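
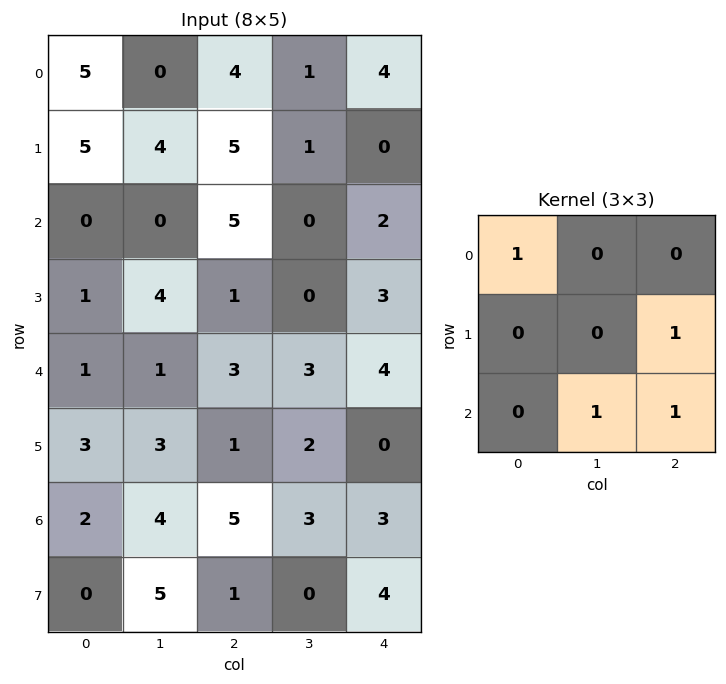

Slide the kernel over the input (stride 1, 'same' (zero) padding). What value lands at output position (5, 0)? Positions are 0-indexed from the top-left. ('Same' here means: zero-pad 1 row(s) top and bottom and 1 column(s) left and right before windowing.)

The receptive field on the zero-padded input at this output position is [0 1 1 / 0 3 3 / 0 2 4]. Elementwise product with the kernel and sum: 0·1 + 3·1 + 2·1 + 4·1.

9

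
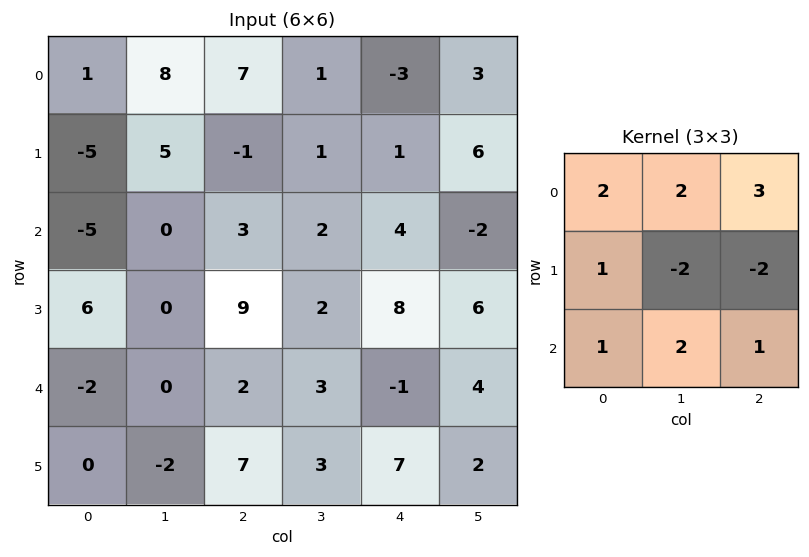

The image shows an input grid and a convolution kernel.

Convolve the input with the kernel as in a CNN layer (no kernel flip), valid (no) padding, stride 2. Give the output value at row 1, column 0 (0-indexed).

-13

The receptive field on the input at this output position is [-5 0 3 / 6 0 9 / -2 0 2]. Elementwise product with the kernel and sum: -5·2 + 0·2 + 3·3 + 6·1 + 0·-2 + 9·-2 + -2·1 + 0·2 + 2·1.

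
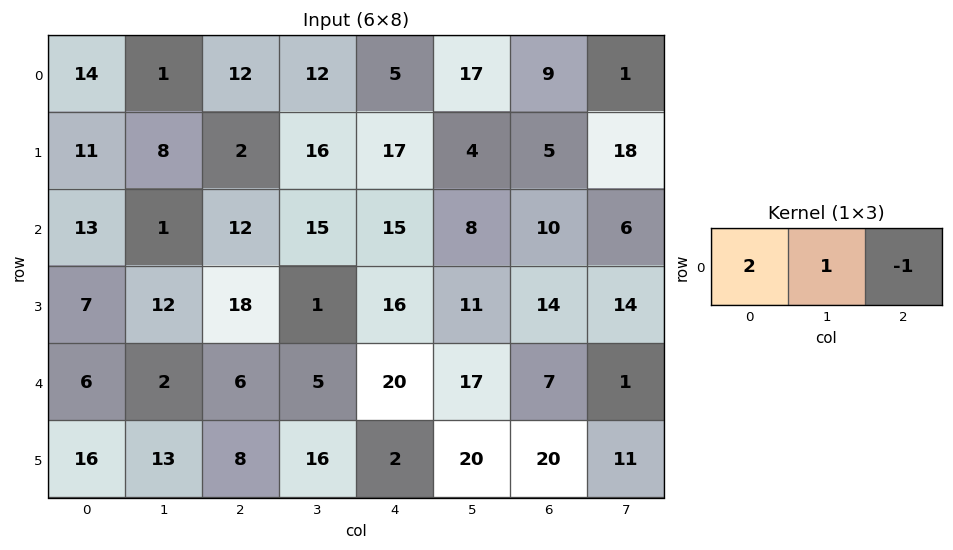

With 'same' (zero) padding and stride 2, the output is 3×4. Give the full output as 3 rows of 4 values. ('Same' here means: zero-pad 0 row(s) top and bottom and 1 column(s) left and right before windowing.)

13 2 12 42
12 -1 37 20
4 5 13 40

Output[0,0]: The receptive field on the zero-padded input at this output position is [0 14 1]. Elementwise product with the kernel and sum: 0·2 + 14·1 + 1·-1.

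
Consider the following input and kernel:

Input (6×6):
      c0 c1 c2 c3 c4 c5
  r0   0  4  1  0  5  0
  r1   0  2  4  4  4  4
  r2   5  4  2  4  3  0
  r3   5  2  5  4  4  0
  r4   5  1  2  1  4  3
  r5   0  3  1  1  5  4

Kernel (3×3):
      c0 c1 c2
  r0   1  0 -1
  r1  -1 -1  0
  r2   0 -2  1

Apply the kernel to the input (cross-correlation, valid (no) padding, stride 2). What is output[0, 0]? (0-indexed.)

-9

The receptive field on the input at this output position is [0 4 1 / 0 2 4 / 5 4 2]. Elementwise product with the kernel and sum: 0·1 + 1·-1 + 0·-1 + 2·-1 + 4·-2 + 2·1.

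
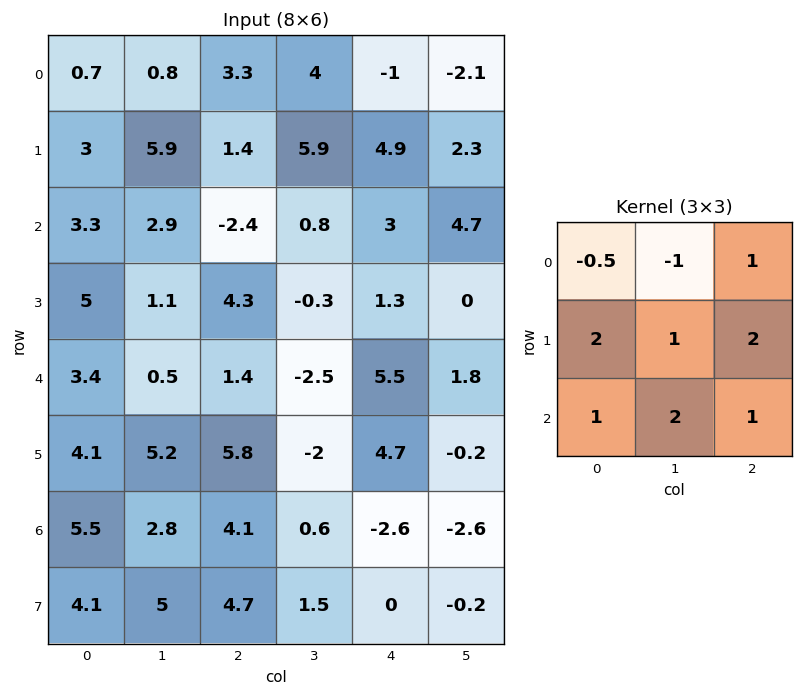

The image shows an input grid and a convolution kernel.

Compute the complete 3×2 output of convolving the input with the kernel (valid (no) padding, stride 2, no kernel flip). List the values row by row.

Output[0,0]: The receptive field on the input at this output position is [0.7 0.8 3.3 / 3 5.9 1.4 / 3.3 2.9 -2.4]. Elementwise product with the kernel and sum: 0.7·-0.5 + 0.8·-1 + 3.3·1 + 3·2 + 5.9·1 + 1.4·2 + 3.3·1 + 2.9·2 + -2.4·1.

23.55 14.05
18.55 16.2
39.4 29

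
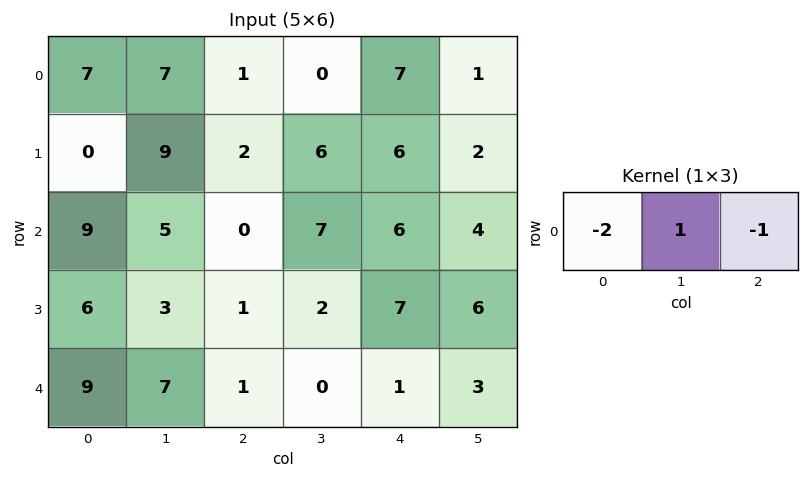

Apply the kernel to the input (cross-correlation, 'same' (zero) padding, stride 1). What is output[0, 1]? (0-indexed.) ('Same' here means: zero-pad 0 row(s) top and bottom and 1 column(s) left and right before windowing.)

-8

The receptive field on the zero-padded input at this output position is [7 7 1]. Elementwise product with the kernel and sum: 7·-2 + 7·1 + 1·-1.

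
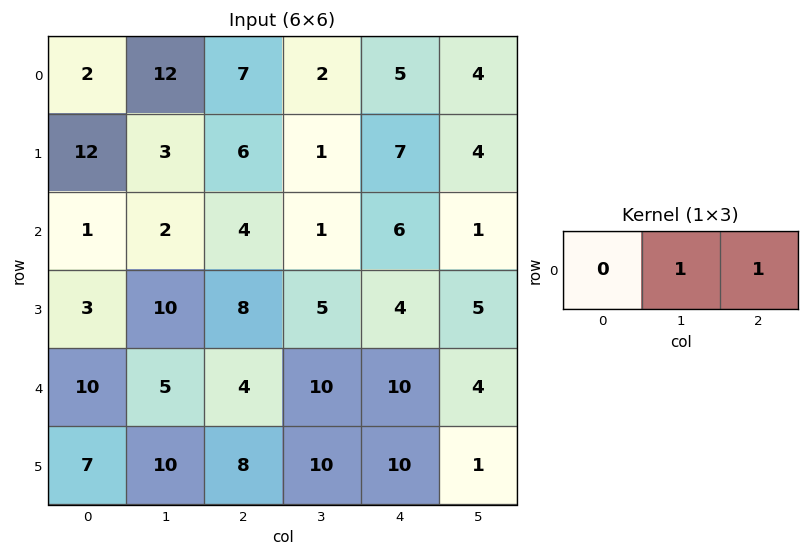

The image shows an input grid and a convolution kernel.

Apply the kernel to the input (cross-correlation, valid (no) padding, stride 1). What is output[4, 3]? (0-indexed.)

14

The receptive field on the input at this output position is [10 10 4]. Elementwise product with the kernel and sum: 10·1 + 4·1.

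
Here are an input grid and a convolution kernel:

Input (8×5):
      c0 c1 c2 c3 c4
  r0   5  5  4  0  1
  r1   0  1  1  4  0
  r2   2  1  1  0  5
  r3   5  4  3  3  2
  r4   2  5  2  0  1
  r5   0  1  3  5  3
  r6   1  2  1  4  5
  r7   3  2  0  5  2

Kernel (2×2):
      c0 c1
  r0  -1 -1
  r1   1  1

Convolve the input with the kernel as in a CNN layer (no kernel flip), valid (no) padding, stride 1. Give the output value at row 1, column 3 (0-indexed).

The receptive field on the input at this output position is [4 0 / 0 5]. Elementwise product with the kernel and sum: 4·-1 + 0·-1 + 0·1 + 5·1.

1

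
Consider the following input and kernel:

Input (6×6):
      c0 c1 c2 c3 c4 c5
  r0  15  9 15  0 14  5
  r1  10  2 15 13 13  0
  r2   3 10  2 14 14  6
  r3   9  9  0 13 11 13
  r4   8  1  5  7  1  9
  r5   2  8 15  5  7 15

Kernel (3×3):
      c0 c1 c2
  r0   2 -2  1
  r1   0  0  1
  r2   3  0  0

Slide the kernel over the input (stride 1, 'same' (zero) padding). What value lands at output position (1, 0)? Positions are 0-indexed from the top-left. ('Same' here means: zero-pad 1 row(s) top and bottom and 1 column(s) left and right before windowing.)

The receptive field on the zero-padded input at this output position is [0 15 9 / 0 10 2 / 0 3 10]. Elementwise product with the kernel and sum: 0·2 + 15·-2 + 9·1 + 2·1 + 0·3.

-19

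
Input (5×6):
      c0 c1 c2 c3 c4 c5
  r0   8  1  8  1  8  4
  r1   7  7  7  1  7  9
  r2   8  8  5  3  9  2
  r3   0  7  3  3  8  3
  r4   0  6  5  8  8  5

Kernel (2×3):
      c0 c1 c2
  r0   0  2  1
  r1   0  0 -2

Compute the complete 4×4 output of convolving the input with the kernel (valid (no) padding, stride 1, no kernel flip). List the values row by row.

-4 15 -4 2
11 9 -9 19
15 7 -1 14
7 -7 -2 9

Output[0,0]: The receptive field on the input at this output position is [8 1 8 / 7 7 7]. Elementwise product with the kernel and sum: 1·2 + 8·1 + 7·-2.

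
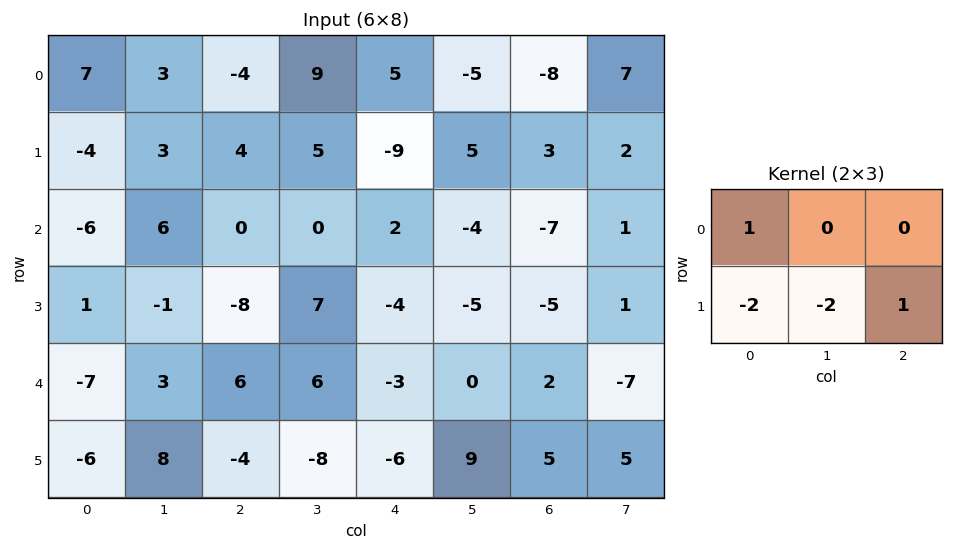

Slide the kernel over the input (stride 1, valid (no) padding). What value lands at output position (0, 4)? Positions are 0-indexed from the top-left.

16

The receptive field on the input at this output position is [5 -5 -8 / -9 5 3]. Elementwise product with the kernel and sum: 5·1 + -9·-2 + 5·-2 + 3·1.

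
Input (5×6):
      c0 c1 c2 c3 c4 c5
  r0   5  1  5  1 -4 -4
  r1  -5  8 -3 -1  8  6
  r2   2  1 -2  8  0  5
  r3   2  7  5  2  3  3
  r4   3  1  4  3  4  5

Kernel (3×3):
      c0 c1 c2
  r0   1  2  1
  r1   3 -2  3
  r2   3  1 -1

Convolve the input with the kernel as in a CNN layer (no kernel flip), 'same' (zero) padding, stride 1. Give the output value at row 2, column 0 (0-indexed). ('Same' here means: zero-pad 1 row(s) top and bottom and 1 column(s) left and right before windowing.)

-8

The receptive field on the zero-padded input at this output position is [0 -5 8 / 0 2 1 / 0 2 7]. Elementwise product with the kernel and sum: 0·1 + -5·2 + 8·1 + 0·3 + 2·-2 + 1·3 + 0·3 + 2·1 + 7·-1.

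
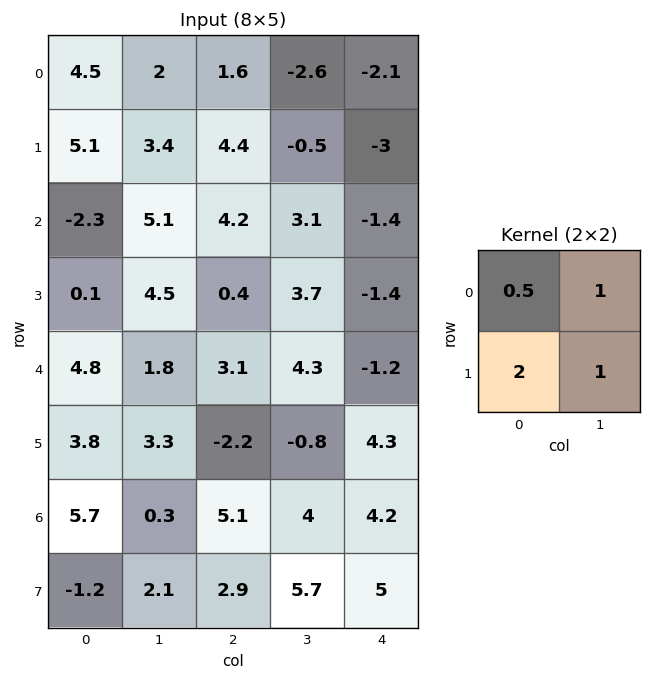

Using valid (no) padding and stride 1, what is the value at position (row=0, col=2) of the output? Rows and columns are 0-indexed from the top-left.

6.5

The receptive field on the input at this output position is [1.6 -2.6 / 4.4 -0.5]. Elementwise product with the kernel and sum: 1.6·0.5 + -2.6·1 + 4.4·2 + -0.5·1.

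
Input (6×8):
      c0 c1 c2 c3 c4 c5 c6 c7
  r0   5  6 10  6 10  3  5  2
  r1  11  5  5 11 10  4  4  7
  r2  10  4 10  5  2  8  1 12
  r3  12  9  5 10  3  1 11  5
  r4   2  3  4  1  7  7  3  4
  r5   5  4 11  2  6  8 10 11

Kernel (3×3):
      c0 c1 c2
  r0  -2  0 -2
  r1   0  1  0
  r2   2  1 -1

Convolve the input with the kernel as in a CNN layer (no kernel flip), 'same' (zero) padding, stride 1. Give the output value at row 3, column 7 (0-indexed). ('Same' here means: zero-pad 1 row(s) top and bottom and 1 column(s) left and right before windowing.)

13

The receptive field on the zero-padded input at this output position is [1 12 0 / 11 5 0 / 3 4 0]. Elementwise product with the kernel and sum: 1·-2 + 0·-2 + 5·1 + 3·2 + 4·1 + 0·-1.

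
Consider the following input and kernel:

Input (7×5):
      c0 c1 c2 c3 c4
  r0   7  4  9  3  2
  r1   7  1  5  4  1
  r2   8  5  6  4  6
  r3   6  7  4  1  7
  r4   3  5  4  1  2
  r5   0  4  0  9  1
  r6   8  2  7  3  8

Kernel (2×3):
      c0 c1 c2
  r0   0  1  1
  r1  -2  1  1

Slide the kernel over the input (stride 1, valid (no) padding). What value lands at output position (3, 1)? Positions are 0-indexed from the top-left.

The receptive field on the input at this output position is [7 4 1 / 5 4 1]. Elementwise product with the kernel and sum: 4·1 + 1·1 + 5·-2 + 4·1 + 1·1.

0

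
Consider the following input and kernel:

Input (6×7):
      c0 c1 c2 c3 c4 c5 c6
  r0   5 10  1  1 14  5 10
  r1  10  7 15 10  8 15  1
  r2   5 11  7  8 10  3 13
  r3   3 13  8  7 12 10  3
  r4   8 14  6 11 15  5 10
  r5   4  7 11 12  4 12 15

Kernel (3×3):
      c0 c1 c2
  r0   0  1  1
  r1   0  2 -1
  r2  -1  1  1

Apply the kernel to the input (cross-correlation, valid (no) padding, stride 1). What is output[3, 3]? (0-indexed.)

The receptive field on the input at this output position is [7 12 10 / 11 15 5 / 12 4 12]. Elementwise product with the kernel and sum: 12·1 + 10·1 + 15·2 + 5·-1 + 12·-1 + 4·1 + 12·1.

51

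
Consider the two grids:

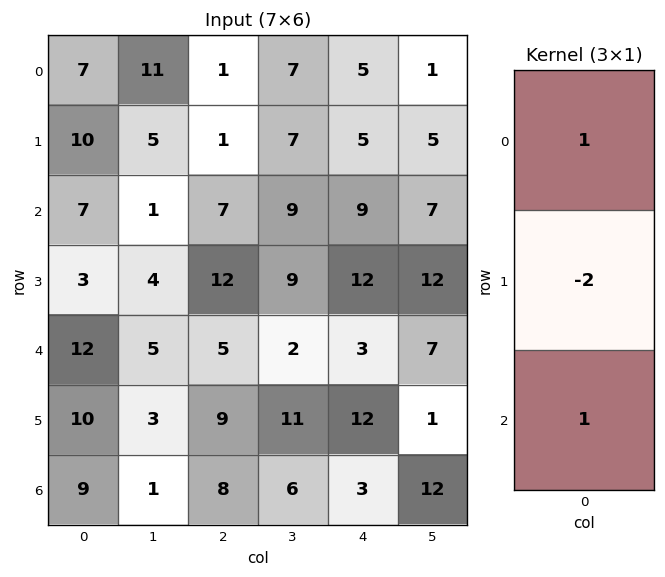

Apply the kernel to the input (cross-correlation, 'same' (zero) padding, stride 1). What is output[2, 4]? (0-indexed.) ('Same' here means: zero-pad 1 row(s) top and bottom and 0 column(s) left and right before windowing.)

-1

The receptive field on the zero-padded input at this output position is [5 / 9 / 12]. Elementwise product with the kernel and sum: 5·1 + 9·-2 + 12·1.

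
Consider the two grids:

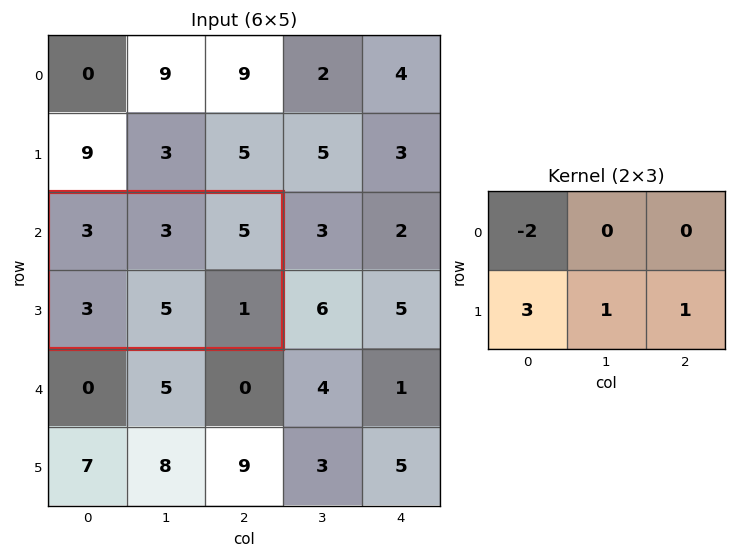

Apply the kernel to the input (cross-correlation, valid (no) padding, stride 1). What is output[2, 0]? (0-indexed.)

9

The receptive field on the input at this output position is [3 3 5 / 3 5 1]. Elementwise product with the kernel and sum: 3·-2 + 3·3 + 5·1 + 1·1.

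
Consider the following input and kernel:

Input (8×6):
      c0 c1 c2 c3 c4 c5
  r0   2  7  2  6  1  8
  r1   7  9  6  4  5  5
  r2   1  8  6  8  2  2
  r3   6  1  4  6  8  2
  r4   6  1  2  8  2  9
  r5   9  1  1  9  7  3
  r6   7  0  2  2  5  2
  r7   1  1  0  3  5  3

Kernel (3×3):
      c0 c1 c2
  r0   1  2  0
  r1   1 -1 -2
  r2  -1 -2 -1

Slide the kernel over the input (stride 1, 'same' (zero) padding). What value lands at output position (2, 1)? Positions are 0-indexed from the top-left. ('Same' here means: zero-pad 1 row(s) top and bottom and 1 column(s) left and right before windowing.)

The receptive field on the zero-padded input at this output position is [7 9 6 / 1 8 6 / 6 1 4]. Elementwise product with the kernel and sum: 7·1 + 9·2 + 1·1 + 8·-1 + 6·-2 + 6·-1 + 1·-2 + 4·-1.

-6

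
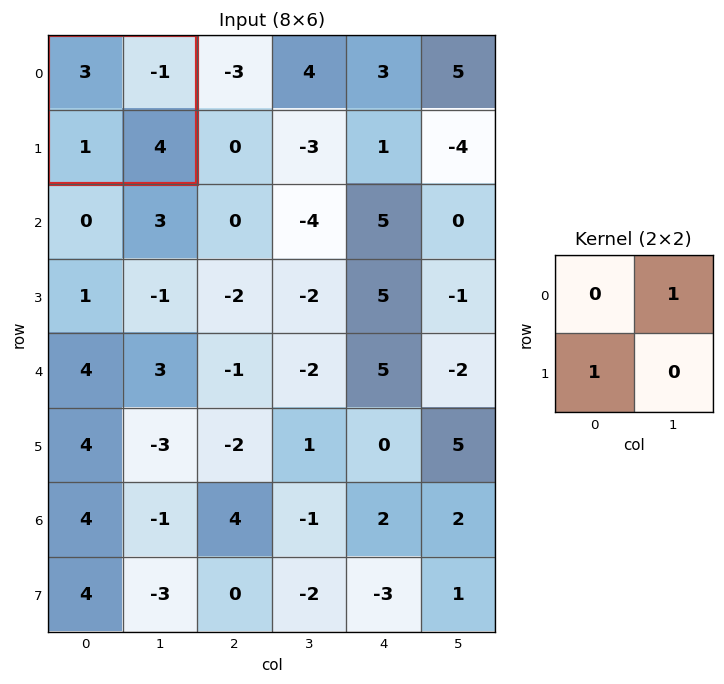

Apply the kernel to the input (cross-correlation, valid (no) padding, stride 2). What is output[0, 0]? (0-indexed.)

The receptive field on the input at this output position is [3 -1 / 1 4]. Elementwise product with the kernel and sum: -1·1 + 1·1.

0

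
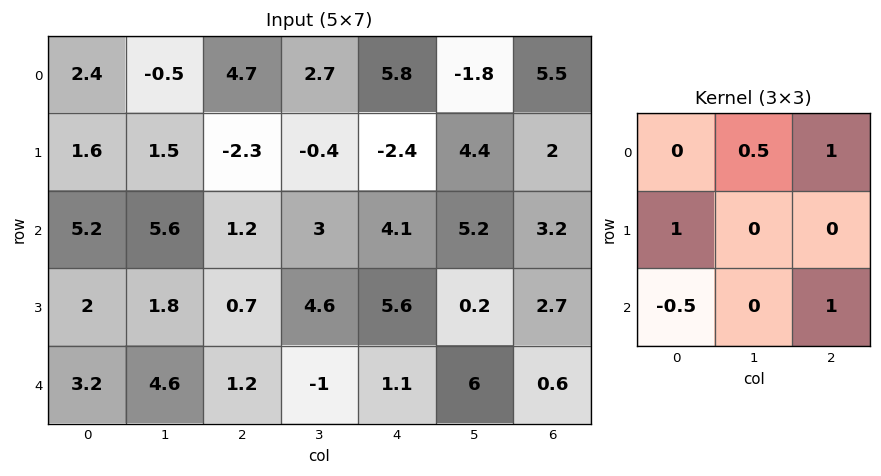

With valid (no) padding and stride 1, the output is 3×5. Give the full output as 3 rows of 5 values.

4.65 6.75 8.35 4.4 3.35
3.35 7.75 3.85 4.1 8.2
5.6 2.1 6.8 18.35 11.45

Output[0,0]: The receptive field on the input at this output position is [2.4 -0.5 4.7 / 1.6 1.5 -2.3 / 5.2 5.6 1.2]. Elementwise product with the kernel and sum: -0.5·0.5 + 4.7·1 + 1.6·1 + 5.2·-0.5 + 1.2·1.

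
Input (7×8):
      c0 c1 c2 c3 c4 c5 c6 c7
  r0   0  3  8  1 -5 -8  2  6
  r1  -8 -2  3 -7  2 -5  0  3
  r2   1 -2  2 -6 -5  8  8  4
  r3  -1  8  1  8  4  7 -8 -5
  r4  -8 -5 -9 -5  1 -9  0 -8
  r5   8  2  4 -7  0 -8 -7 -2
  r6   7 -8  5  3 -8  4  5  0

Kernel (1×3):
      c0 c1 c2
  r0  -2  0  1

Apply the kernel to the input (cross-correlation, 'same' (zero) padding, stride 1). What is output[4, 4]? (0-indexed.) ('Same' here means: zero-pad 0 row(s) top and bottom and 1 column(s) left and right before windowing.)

The receptive field on the zero-padded input at this output position is [-5 1 -9]. Elementwise product with the kernel and sum: -5·-2 + -9·1.

1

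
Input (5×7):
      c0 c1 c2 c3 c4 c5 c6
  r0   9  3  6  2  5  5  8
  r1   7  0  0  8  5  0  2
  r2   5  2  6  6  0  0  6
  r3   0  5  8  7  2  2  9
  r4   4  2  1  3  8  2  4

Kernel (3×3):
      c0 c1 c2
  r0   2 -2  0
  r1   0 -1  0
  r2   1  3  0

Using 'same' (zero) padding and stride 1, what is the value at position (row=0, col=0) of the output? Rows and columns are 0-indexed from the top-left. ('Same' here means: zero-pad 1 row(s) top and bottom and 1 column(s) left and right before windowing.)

The receptive field on the zero-padded input at this output position is [0 0 0 / 0 9 3 / 0 7 0]. Elementwise product with the kernel and sum: 0·2 + 0·-2 + 9·-1 + 0·1 + 7·3.

12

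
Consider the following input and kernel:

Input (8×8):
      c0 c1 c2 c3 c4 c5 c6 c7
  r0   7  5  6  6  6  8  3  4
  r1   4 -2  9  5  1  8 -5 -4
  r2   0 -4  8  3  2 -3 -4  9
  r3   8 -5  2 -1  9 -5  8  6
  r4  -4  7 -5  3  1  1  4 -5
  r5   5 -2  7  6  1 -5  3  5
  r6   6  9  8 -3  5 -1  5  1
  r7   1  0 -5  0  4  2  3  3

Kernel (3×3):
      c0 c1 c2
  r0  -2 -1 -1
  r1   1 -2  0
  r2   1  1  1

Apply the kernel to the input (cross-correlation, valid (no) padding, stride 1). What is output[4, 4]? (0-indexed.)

13

The receptive field on the input at this output position is [1 1 4 / 1 -5 3 / 5 -1 5]. Elementwise product with the kernel and sum: 1·-2 + 1·-1 + 4·-1 + 1·1 + -5·-2 + 5·1 + -1·1 + 5·1.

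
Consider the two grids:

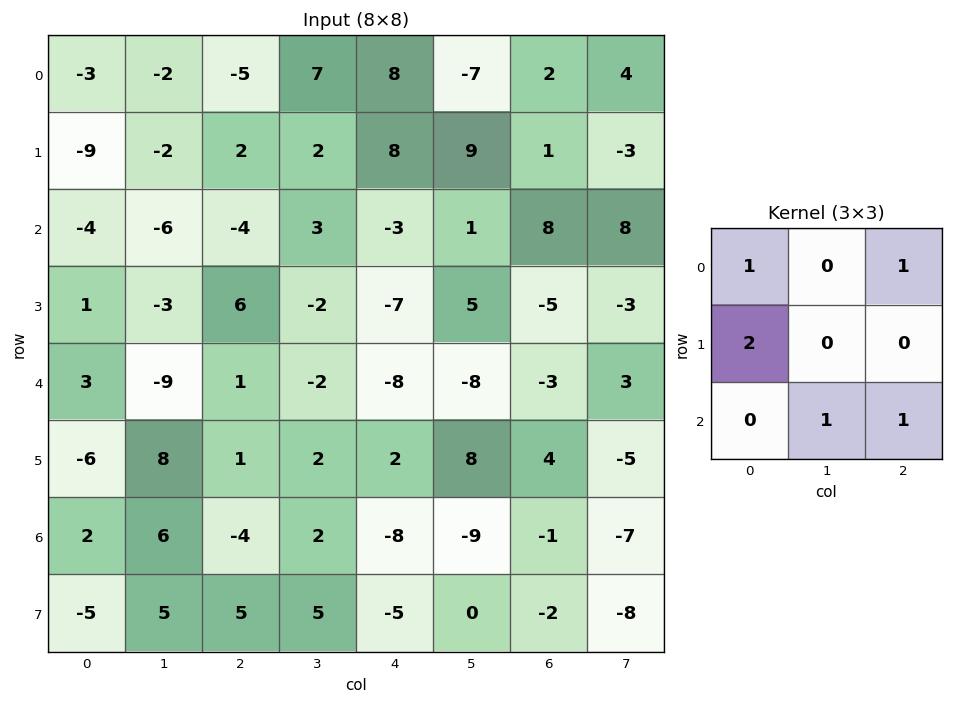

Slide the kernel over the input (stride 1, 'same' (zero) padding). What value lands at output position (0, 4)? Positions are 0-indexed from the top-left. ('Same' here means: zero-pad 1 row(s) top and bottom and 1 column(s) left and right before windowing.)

31

The receptive field on the zero-padded input at this output position is [0 0 0 / 7 8 -7 / 2 8 9]. Elementwise product with the kernel and sum: 0·1 + 0·1 + 7·2 + 8·1 + 9·1.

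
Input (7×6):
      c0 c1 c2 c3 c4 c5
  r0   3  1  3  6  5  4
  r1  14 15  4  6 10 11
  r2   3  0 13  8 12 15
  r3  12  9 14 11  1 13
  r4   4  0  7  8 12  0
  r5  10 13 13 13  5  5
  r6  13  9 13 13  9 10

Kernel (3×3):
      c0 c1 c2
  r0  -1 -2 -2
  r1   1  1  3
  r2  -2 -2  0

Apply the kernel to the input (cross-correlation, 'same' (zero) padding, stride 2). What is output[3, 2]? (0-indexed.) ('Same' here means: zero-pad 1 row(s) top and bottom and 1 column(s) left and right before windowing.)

The receptive field on the zero-padded input at this output position is [13 5 5 / 13 9 10 / 0 0 0]. Elementwise product with the kernel and sum: 13·-1 + 5·-2 + 5·-2 + 13·1 + 9·1 + 10·3 + 0·-2 + 0·-2.

19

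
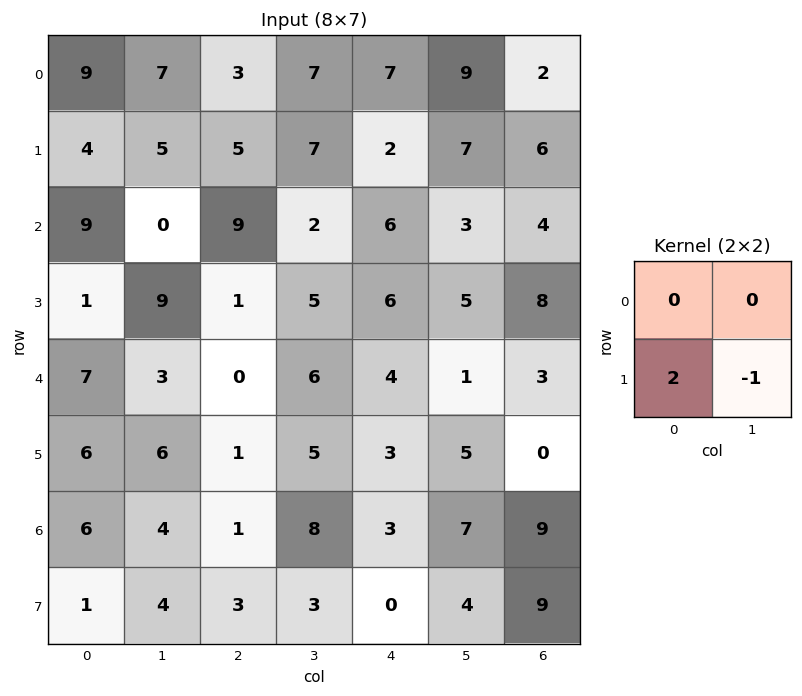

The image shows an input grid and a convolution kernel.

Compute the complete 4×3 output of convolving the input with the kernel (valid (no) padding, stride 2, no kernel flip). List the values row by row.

Output[0,0]: The receptive field on the input at this output position is [9 7 / 4 5]. Elementwise product with the kernel and sum: 4·2 + 5·-1.
Output[0,1]: The receptive field on the input at this output position is [3 7 / 5 7]. Elementwise product with the kernel and sum: 5·2 + 7·-1.

3 3 -3
-7 -3 7
6 -3 1
-2 3 -4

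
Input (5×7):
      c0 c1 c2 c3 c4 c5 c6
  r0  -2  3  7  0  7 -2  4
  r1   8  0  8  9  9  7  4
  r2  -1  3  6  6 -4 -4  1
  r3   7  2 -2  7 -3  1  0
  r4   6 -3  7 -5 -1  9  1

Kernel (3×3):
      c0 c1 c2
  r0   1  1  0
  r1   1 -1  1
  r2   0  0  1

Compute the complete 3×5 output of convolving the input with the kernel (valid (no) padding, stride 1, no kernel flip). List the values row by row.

23 17 11 10 12
8 18 10 25 17
12 15 -1 22 -11

Output[0,0]: The receptive field on the input at this output position is [-2 3 7 / 8 0 8 / -1 3 6]. Elementwise product with the kernel and sum: -2·1 + 3·1 + 8·1 + 0·-1 + 8·1 + 6·1.
Output[0,1]: The receptive field on the input at this output position is [3 7 0 / 0 8 9 / 3 6 6]. Elementwise product with the kernel and sum: 3·1 + 7·1 + 0·1 + 8·-1 + 9·1 + 6·1.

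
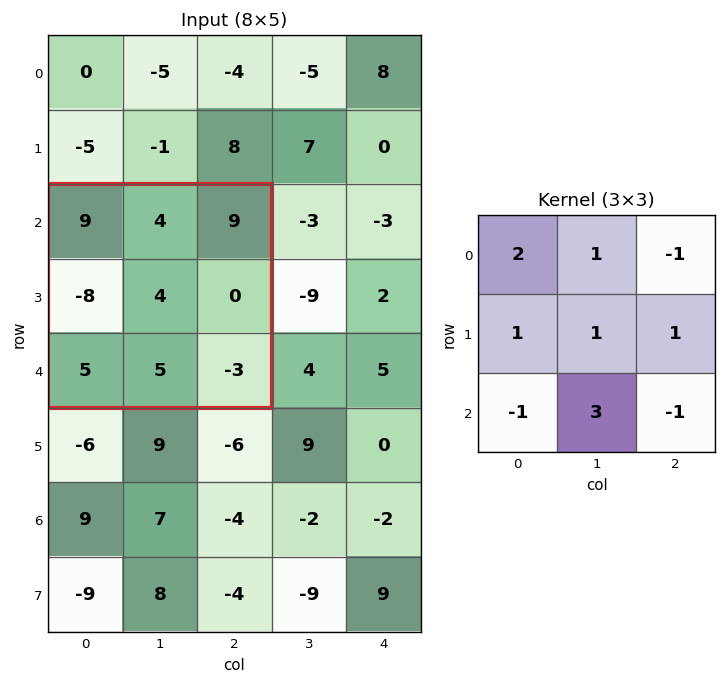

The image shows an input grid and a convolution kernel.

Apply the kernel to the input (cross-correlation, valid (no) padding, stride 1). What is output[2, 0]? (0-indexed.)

The receptive field on the input at this output position is [9 4 9 / -8 4 0 / 5 5 -3]. Elementwise product with the kernel and sum: 9·2 + 4·1 + 9·-1 + -8·1 + 4·1 + 0·1 + 5·-1 + 5·3 + -3·-1.

22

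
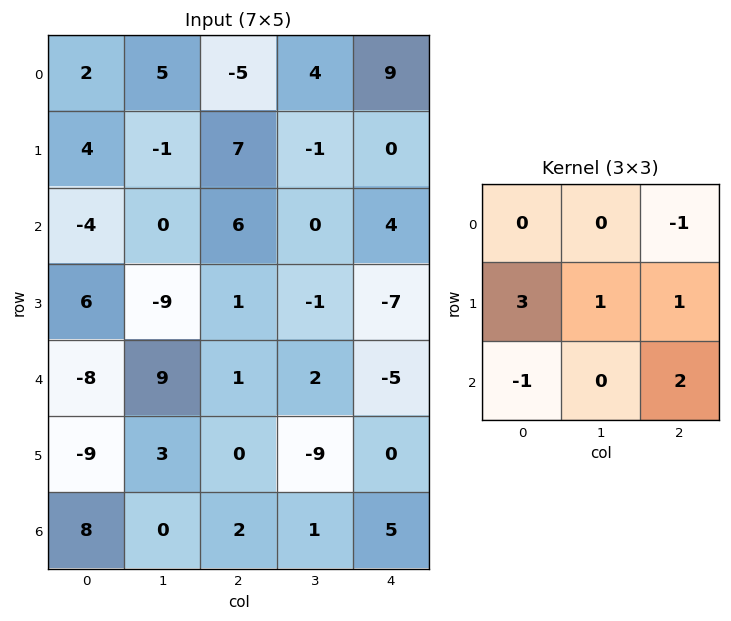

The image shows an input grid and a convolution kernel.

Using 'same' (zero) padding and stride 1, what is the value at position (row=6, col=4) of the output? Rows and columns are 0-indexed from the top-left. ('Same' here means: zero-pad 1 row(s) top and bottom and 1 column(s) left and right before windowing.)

The receptive field on the zero-padded input at this output position is [-9 0 0 / 1 5 0 / 0 0 0]. Elementwise product with the kernel and sum: 0·-1 + 1·3 + 5·1 + 0·1 + 0·-1 + 0·2.

8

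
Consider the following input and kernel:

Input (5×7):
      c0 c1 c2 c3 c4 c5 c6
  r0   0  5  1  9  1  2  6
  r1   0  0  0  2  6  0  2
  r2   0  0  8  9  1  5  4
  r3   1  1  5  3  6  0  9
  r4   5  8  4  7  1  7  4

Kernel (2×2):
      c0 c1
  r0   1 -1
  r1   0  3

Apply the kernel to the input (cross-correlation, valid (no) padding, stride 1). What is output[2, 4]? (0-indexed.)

The receptive field on the input at this output position is [1 5 / 6 0]. Elementwise product with the kernel and sum: 1·1 + 5·-1 + 0·3.

-4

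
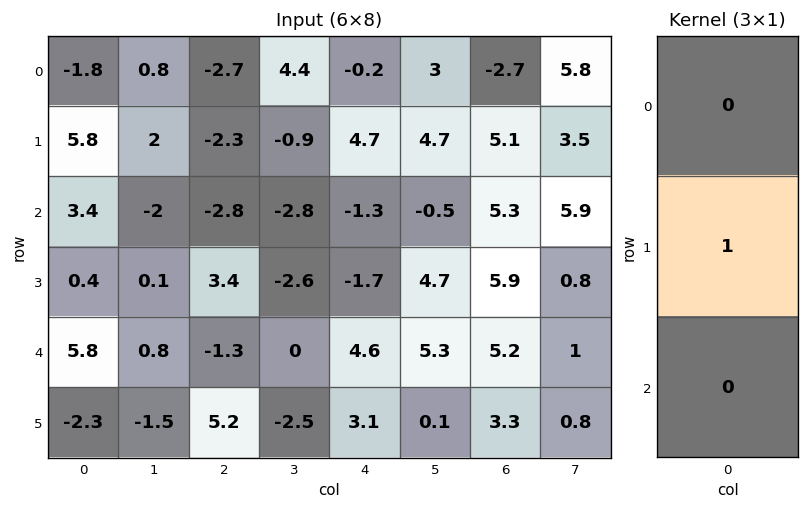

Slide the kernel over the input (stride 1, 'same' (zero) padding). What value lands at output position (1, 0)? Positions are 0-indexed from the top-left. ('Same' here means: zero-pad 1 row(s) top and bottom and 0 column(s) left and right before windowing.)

The receptive field on the zero-padded input at this output position is [-1.8 / 5.8 / 3.4]. Elementwise product with the kernel and sum: 5.8·1.

5.8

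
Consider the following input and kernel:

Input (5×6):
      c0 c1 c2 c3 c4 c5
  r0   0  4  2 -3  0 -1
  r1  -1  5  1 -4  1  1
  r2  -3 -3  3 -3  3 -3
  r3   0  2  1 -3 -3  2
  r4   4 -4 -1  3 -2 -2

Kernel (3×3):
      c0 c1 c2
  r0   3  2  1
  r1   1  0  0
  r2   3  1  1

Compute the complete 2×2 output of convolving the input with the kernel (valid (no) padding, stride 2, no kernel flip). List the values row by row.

Output[0,0]: The receptive field on the input at this output position is [0 4 2 / -1 5 1 / -3 -3 3]. Elementwise product with the kernel and sum: 0·3 + 4·2 + 2·1 + -1·1 + -3·3 + -3·1 + 3·1.

0 10
-5 5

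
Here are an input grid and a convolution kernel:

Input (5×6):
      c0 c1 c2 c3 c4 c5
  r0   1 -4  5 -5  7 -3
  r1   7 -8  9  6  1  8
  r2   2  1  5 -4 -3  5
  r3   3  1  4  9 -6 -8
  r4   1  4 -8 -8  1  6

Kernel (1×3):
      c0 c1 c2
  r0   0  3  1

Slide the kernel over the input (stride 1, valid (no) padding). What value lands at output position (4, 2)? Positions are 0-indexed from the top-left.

The receptive field on the input at this output position is [-8 -8 1]. Elementwise product with the kernel and sum: -8·3 + 1·1.

-23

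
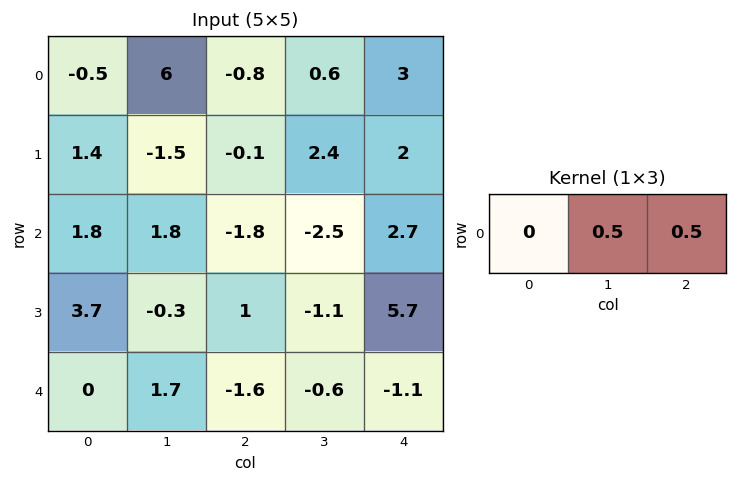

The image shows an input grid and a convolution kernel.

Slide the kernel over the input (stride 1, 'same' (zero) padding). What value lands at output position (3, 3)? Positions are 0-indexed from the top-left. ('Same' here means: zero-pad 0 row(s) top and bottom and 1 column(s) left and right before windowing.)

2.3

The receptive field on the zero-padded input at this output position is [1 -1.1 5.7]. Elementwise product with the kernel and sum: -1.1·0.5 + 5.7·0.5.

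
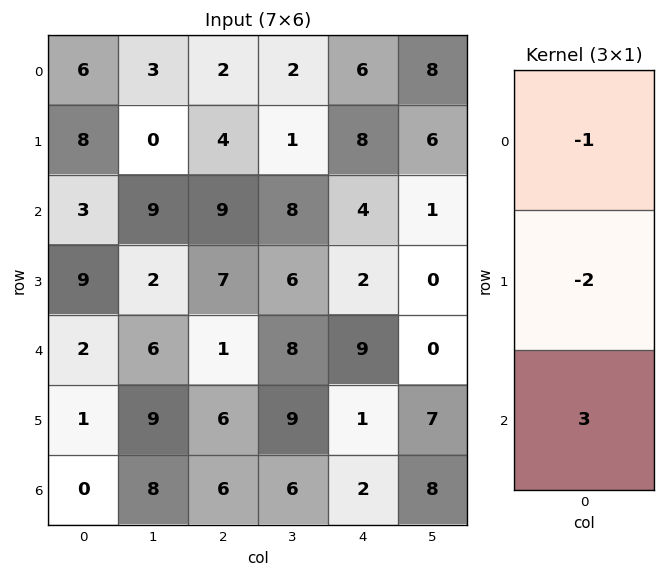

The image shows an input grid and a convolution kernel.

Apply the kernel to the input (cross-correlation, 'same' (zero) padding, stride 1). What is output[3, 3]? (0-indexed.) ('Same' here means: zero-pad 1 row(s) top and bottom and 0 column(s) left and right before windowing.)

The receptive field on the zero-padded input at this output position is [8 / 6 / 8]. Elementwise product with the kernel and sum: 8·-1 + 6·-2 + 8·3.

4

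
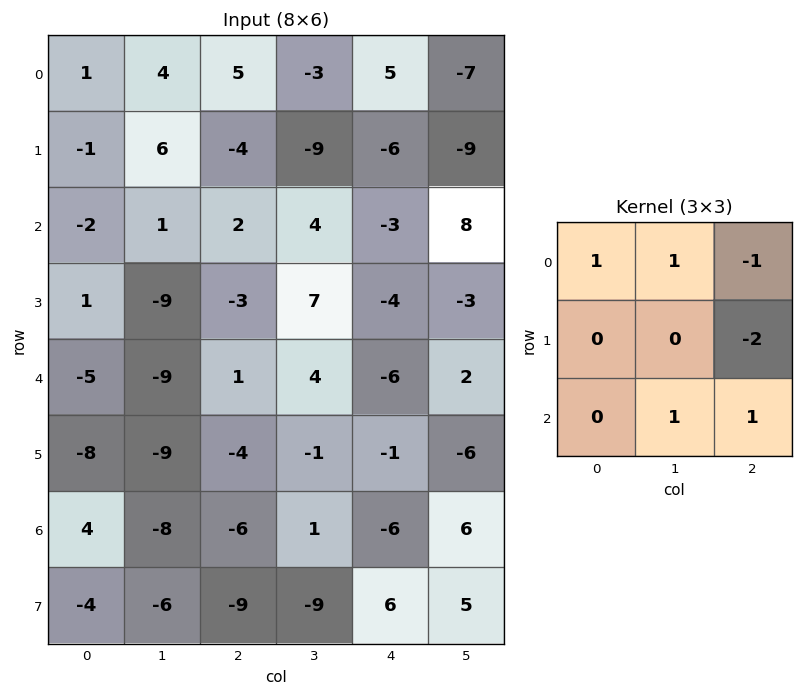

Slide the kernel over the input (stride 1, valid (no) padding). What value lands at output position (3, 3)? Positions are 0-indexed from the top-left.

-5

The receptive field on the input at this output position is [7 -4 -3 / 4 -6 2 / -1 -1 -6]. Elementwise product with the kernel and sum: 7·1 + -4·1 + -3·-1 + 2·-2 + -1·1 + -6·1.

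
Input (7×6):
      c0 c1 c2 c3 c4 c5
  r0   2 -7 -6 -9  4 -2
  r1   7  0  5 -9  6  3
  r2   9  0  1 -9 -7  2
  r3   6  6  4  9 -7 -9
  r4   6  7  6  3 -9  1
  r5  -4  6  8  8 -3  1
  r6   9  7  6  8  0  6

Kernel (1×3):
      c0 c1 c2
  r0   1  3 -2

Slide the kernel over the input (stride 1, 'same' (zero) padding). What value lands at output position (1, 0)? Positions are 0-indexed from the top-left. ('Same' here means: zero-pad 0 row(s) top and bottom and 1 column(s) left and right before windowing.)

21

The receptive field on the zero-padded input at this output position is [0 7 0]. Elementwise product with the kernel and sum: 0·1 + 7·3 + 0·-2.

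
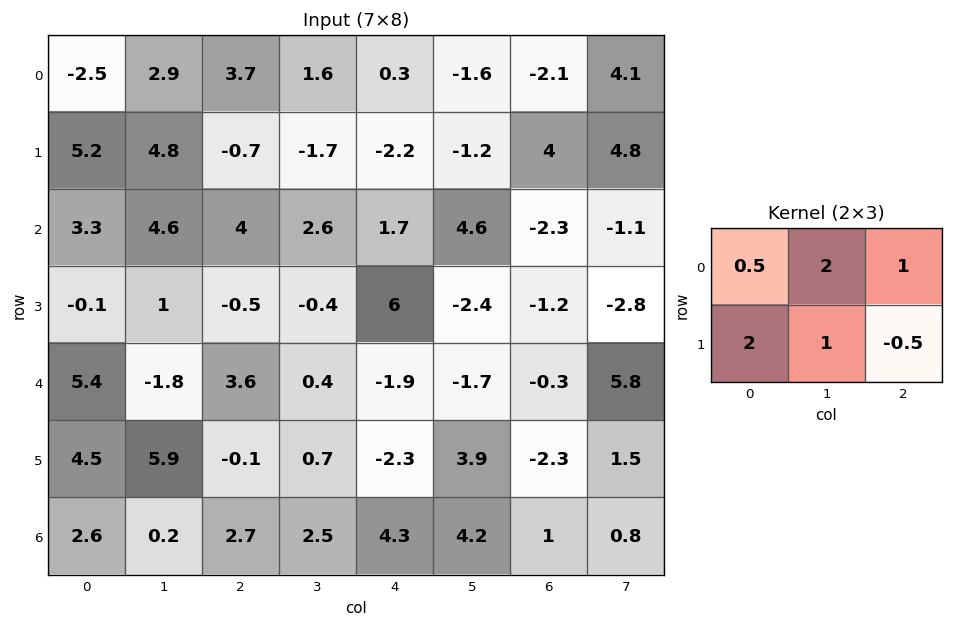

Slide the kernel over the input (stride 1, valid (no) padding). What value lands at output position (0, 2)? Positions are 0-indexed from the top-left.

The receptive field on the input at this output position is [3.7 1.6 0.3 / -0.7 -1.7 -2.2]. Elementwise product with the kernel and sum: 3.7·0.5 + 1.6·2 + 0.3·1 + -0.7·2 + -1.7·1 + -2.2·-0.5.

3.35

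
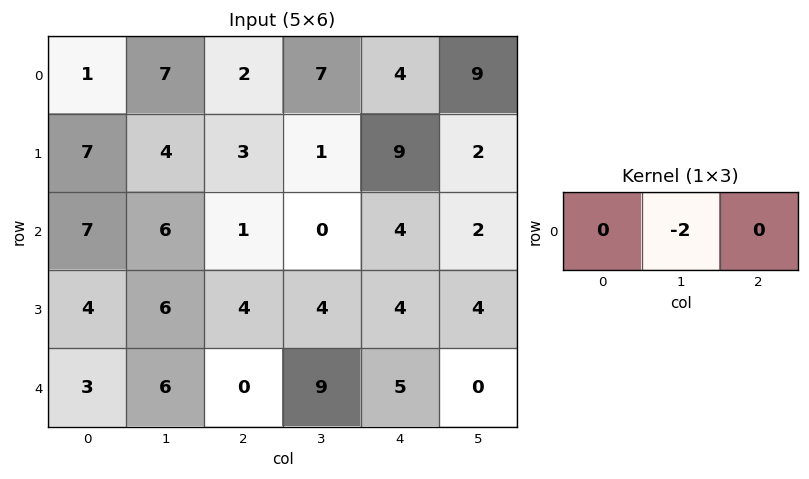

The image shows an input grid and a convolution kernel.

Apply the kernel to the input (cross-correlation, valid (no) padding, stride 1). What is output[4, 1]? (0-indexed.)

0

The receptive field on the input at this output position is [6 0 9]. Elementwise product with the kernel and sum: 0·-2.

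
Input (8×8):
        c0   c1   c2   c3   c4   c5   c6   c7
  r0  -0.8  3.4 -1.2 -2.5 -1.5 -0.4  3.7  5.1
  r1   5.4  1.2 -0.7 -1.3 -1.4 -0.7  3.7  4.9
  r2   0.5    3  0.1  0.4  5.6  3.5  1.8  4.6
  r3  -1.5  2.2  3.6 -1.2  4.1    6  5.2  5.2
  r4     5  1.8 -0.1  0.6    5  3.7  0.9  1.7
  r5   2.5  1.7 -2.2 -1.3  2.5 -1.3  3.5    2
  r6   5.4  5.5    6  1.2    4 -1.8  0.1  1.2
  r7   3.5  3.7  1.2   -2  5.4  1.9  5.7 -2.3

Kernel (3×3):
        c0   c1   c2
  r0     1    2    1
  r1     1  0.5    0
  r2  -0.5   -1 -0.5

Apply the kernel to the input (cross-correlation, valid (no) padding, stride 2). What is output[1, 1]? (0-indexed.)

The receptive field on the input at this output position is [0.1 0.4 5.6 / 3.6 -1.2 4.1 / -0.1 0.6 5]. Elementwise product with the kernel and sum: 0.1·1 + 0.4·2 + 5.6·1 + 3.6·1 + -1.2·0.5 + -0.1·-0.5 + 0.6·-1 + 5·-0.5.

6.45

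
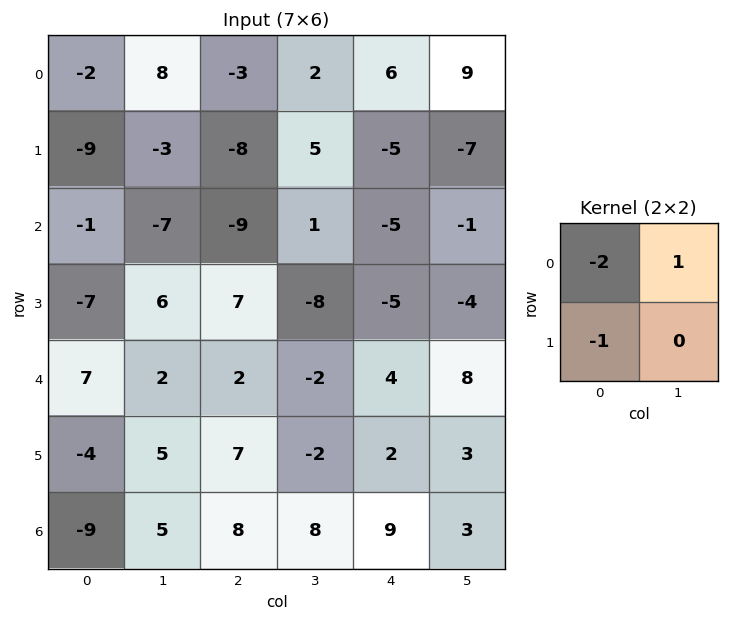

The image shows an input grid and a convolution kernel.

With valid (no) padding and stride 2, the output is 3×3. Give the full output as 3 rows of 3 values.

21 16 2
2 12 14
-8 -13 -2

Output[0,0]: The receptive field on the input at this output position is [-2 8 / -9 -3]. Elementwise product with the kernel and sum: -2·-2 + 8·1 + -9·-1.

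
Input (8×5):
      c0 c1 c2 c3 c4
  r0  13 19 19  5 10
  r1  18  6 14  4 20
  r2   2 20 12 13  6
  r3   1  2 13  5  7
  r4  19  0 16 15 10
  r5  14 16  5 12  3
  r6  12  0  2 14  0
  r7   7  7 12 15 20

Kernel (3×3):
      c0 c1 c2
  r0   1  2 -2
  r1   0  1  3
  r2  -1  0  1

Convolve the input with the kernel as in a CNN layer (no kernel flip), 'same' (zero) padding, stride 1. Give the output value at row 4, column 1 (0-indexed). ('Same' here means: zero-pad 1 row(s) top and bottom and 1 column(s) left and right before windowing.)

The receptive field on the zero-padded input at this output position is [1 2 13 / 19 0 16 / 14 16 5]. Elementwise product with the kernel and sum: 1·1 + 2·2 + 13·-2 + 0·1 + 16·3 + 14·-1 + 5·1.

18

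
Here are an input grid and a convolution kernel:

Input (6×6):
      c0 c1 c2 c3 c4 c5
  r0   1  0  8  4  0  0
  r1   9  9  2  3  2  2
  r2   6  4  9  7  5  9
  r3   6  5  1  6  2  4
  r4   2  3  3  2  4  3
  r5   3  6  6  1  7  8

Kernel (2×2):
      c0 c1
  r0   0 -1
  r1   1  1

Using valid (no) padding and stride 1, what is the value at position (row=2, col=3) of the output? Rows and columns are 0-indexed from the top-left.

3

The receptive field on the input at this output position is [7 5 / 6 2]. Elementwise product with the kernel and sum: 5·-1 + 6·1 + 2·1.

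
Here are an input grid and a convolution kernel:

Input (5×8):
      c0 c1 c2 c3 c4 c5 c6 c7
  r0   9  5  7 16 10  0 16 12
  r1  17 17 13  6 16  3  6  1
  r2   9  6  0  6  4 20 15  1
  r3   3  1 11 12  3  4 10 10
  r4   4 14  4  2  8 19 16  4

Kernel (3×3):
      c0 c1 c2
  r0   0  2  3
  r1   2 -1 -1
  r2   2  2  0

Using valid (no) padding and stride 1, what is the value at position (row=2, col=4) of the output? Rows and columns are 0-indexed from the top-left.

The receptive field on the input at this output position is [4 20 15 / 3 4 10 / 8 19 16]. Elementwise product with the kernel and sum: 20·2 + 15·3 + 3·2 + 4·-1 + 10·-1 + 8·2 + 19·2.

131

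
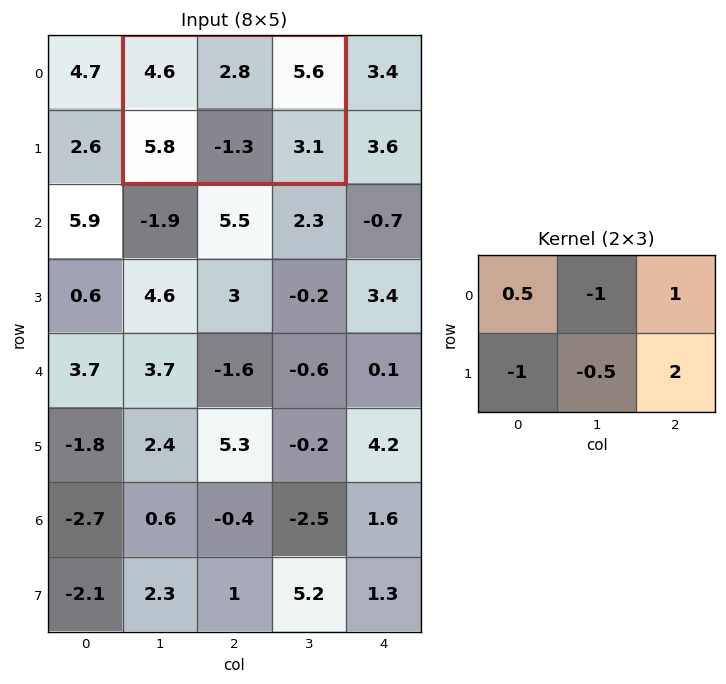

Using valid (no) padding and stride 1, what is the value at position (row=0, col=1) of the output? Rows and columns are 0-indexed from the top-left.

6.15

The receptive field on the input at this output position is [4.6 2.8 5.6 / 5.8 -1.3 3.1]. Elementwise product with the kernel and sum: 4.6·0.5 + 2.8·-1 + 5.6·1 + 5.8·-1 + -1.3·-0.5 + 3.1·2.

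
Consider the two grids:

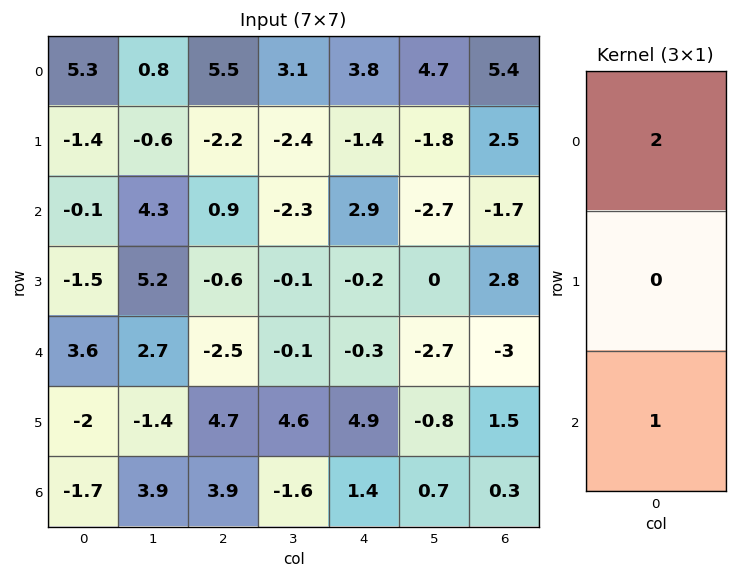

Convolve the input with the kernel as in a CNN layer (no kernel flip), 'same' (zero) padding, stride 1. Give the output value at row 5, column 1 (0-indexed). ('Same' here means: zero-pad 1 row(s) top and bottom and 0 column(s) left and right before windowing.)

9.3

The receptive field on the zero-padded input at this output position is [2.7 / -1.4 / 3.9]. Elementwise product with the kernel and sum: 2.7·2 + 3.9·1.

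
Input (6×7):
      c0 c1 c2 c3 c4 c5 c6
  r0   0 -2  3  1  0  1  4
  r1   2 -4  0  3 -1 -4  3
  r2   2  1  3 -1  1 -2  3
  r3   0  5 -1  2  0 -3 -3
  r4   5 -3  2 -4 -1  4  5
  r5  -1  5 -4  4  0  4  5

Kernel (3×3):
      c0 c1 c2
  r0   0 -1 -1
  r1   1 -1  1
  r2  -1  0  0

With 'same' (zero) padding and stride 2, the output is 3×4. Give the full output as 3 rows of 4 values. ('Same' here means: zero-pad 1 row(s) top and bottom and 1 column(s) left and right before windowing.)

Output[0,0]: The receptive field on the zero-padded input at this output position is [0 0 0 / 0 0 -2 / 0 2 -4]. Elementwise product with the kernel and sum: 0·-1 + 0·-1 + 0·1 + 0·-1 + -2·1 + 0·-1.
Output[0,1]: The receptive field on the zero-padded input at this output position is [0 0 0 / -2 3 1 / -4 0 3]. Elementwise product with the kernel and sum: 0·-1 + 0·-1 + -2·1 + 3·-1 + 1·1 + -4·-1.

-2 0 -1 1
1 -11 -1 -5
-13 -15 0 -2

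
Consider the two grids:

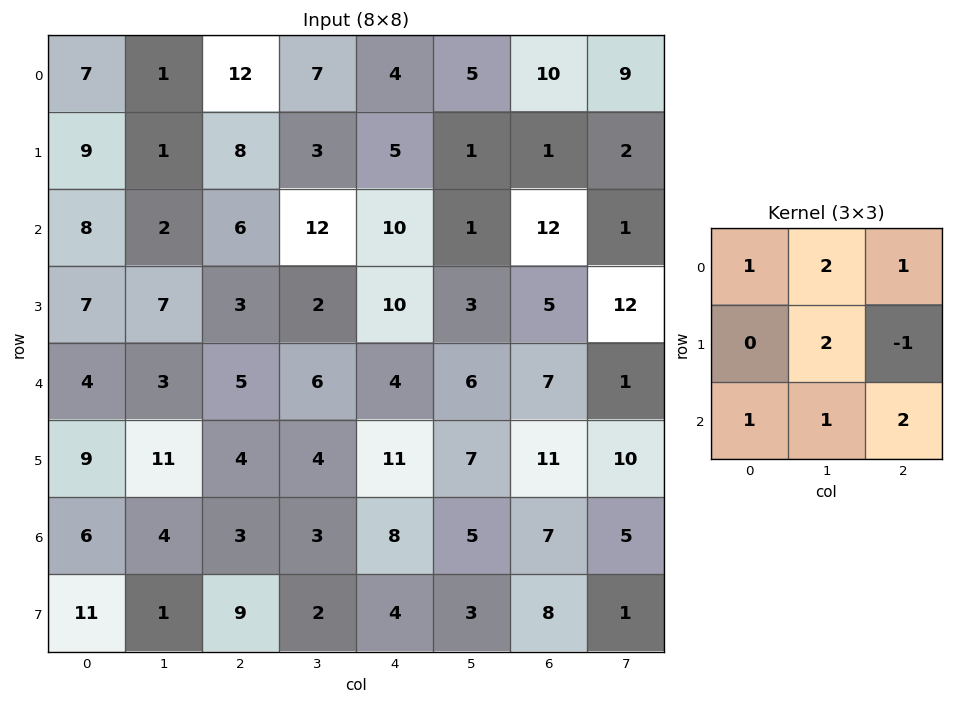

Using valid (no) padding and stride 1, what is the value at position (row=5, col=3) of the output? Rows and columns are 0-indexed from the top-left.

56

The receptive field on the input at this output position is [4 11 7 / 3 8 5 / 2 4 3]. Elementwise product with the kernel and sum: 4·1 + 11·2 + 7·1 + 8·2 + 5·-1 + 2·1 + 4·1 + 3·2.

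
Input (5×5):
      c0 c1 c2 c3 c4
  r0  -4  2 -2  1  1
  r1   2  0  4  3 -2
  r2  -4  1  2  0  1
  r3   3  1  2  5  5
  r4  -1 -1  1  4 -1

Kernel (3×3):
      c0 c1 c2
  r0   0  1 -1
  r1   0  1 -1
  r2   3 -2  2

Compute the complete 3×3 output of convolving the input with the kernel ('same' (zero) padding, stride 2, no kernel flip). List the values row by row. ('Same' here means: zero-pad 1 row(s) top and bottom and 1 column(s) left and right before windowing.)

Output[0,0]: The receptive field on the zero-padded input at this output position is [0 0 0 / 0 -4 2 / 0 2 0]. Elementwise product with the kernel and sum: 0·1 + 0·-1 + -4·1 + 2·-1 + 0·3 + 2·-2 + 0·2.

-10 -5 14
-7 12 4
2 -6 4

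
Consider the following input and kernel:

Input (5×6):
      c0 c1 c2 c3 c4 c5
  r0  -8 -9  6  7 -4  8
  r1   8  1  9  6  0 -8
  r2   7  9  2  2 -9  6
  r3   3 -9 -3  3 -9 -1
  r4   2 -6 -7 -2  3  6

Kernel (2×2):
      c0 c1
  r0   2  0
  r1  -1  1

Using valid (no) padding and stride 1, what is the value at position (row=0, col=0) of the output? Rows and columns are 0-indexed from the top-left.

The receptive field on the input at this output position is [-8 -9 / 8 1]. Elementwise product with the kernel and sum: -8·2 + 8·-1 + 1·1.

-23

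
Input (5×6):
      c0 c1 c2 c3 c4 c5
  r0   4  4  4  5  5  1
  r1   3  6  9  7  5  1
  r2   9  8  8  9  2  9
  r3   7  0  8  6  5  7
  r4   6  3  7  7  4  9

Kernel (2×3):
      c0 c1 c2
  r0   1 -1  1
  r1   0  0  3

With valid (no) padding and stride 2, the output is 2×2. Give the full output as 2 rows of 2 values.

31 19
33 16

Output[0,0]: The receptive field on the input at this output position is [4 4 4 / 3 6 9]. Elementwise product with the kernel and sum: 4·1 + 4·-1 + 4·1 + 9·3.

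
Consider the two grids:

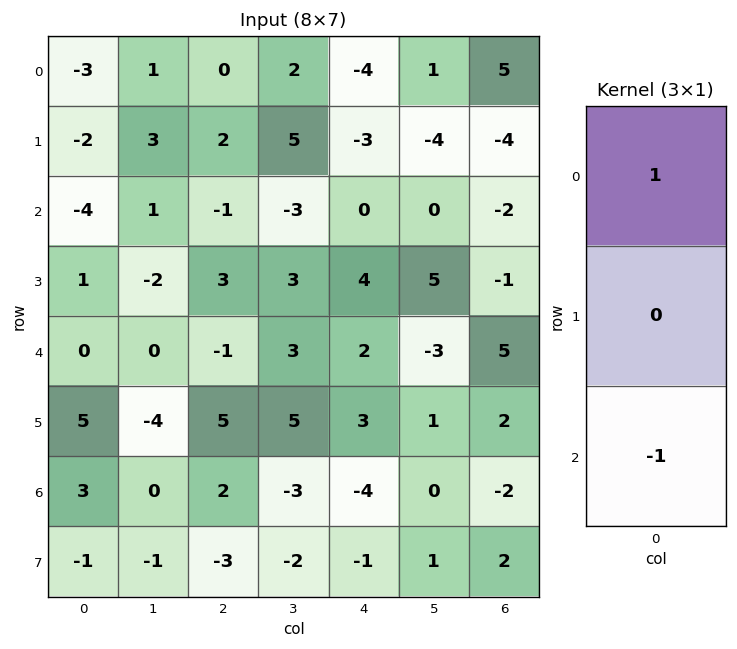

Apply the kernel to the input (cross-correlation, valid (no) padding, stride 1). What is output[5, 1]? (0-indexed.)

-3

The receptive field on the input at this output position is [-4 / 0 / -1]. Elementwise product with the kernel and sum: -4·1 + -1·-1.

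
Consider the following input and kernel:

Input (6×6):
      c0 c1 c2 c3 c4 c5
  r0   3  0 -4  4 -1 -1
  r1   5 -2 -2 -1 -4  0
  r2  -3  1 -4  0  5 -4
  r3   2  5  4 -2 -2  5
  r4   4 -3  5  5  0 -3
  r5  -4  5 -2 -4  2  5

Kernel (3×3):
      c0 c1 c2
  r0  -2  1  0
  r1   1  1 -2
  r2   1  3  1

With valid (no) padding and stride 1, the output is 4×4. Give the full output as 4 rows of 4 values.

-3 -17 18 -3
15 14 -15 8
6 24 34 -7
1 -19 -12 20

Output[0,0]: The receptive field on the input at this output position is [3 0 -4 / 5 -2 -2 / -3 1 -4]. Elementwise product with the kernel and sum: 3·-2 + 0·1 + 5·1 + -2·1 + -2·-2 + -3·1 + 1·3 + -4·1.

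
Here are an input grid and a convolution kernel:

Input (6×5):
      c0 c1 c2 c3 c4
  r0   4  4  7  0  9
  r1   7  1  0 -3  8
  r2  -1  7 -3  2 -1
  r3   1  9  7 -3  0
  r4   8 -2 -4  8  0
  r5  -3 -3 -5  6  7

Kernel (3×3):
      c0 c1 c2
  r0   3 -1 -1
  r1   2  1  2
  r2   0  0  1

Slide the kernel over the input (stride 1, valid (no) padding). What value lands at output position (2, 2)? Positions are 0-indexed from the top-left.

1

The receptive field on the input at this output position is [-3 2 -1 / 7 -3 0 / -4 8 0]. Elementwise product with the kernel and sum: -3·3 + 2·-1 + -1·-1 + 7·2 + -3·1 + 0·2 + 0·1.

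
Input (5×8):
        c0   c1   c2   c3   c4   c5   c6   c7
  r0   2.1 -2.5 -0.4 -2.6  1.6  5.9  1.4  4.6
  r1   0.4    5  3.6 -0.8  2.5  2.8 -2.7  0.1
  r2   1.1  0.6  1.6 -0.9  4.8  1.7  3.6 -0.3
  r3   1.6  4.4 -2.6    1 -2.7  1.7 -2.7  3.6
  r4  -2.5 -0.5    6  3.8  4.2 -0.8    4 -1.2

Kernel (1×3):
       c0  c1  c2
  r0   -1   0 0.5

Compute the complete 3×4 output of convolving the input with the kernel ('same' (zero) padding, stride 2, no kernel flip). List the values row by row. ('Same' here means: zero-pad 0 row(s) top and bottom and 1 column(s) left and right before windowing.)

Output[0,0]: The receptive field on the zero-padded input at this output position is [0 2.1 -2.5]. Elementwise product with the kernel and sum: 0·-1 + -2.5·0.5.
Output[0,1]: The receptive field on the zero-padded input at this output position is [-2.5 -0.4 -2.6]. Elementwise product with the kernel and sum: -2.5·-1 + -2.6·0.5.

-1.25 1.2 5.55 -3.6
0.3 -1.05 1.75 -1.85
-0.25 2.4 -4.2 0.2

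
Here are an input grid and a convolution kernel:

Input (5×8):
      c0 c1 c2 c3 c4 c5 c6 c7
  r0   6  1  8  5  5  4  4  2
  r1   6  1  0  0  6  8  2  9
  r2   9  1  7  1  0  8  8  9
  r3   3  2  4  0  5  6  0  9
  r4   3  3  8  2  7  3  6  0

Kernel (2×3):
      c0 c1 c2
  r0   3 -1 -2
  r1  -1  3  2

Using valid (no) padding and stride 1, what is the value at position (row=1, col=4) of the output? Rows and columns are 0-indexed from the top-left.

The receptive field on the input at this output position is [6 8 2 / 0 8 8]. Elementwise product with the kernel and sum: 6·3 + 8·-1 + 2·-2 + 0·-1 + 8·3 + 8·2.

46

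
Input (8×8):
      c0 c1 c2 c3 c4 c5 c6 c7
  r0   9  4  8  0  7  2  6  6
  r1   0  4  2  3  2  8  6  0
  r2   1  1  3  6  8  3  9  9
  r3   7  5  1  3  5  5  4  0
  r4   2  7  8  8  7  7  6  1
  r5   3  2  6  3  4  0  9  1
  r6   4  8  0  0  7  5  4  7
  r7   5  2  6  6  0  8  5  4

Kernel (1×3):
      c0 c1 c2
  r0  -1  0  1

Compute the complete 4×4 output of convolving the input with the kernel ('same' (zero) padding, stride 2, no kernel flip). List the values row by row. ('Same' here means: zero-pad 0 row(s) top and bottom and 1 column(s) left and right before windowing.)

4 -4 2 4
1 5 -3 6
7 1 -1 -6
8 -8 5 2

Output[0,0]: The receptive field on the zero-padded input at this output position is [0 9 4]. Elementwise product with the kernel and sum: 0·-1 + 4·1.
Output[0,1]: The receptive field on the zero-padded input at this output position is [4 8 0]. Elementwise product with the kernel and sum: 4·-1 + 0·1.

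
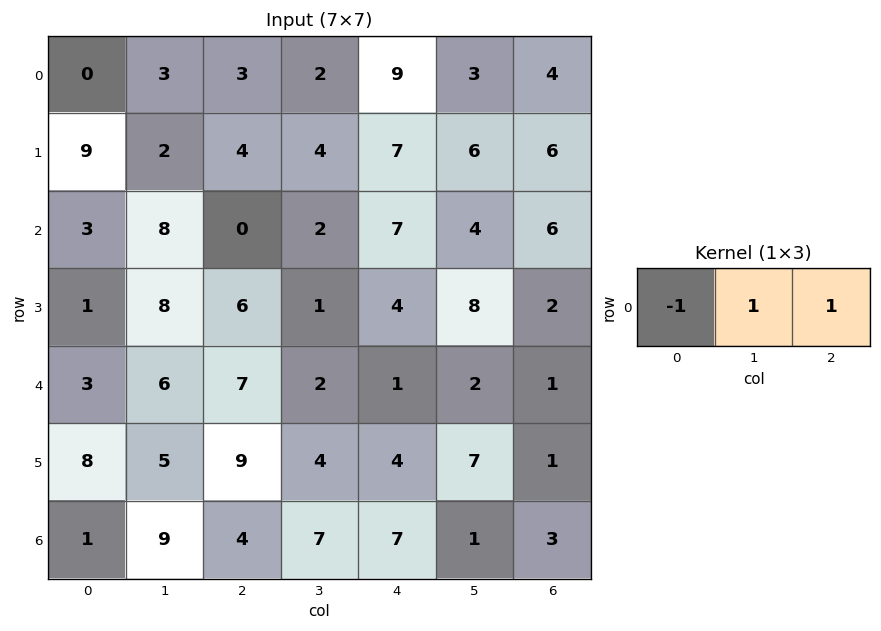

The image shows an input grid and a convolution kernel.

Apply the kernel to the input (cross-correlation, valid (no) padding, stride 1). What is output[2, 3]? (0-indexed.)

The receptive field on the input at this output position is [2 7 4]. Elementwise product with the kernel and sum: 2·-1 + 7·1 + 4·1.

9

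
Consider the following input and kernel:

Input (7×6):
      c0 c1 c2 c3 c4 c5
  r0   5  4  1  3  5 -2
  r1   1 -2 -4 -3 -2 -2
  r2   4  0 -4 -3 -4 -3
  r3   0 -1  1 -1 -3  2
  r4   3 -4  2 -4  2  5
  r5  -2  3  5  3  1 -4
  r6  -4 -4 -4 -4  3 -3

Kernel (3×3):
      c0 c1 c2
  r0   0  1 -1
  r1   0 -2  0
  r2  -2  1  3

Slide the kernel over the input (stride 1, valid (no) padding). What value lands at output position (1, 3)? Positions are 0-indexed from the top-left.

The receptive field on the input at this output position is [-3 -2 -2 / -3 -4 -3 / -1 -3 2]. Elementwise product with the kernel and sum: -2·1 + -2·-1 + -4·-2 + -1·-2 + -3·1 + 2·3.

13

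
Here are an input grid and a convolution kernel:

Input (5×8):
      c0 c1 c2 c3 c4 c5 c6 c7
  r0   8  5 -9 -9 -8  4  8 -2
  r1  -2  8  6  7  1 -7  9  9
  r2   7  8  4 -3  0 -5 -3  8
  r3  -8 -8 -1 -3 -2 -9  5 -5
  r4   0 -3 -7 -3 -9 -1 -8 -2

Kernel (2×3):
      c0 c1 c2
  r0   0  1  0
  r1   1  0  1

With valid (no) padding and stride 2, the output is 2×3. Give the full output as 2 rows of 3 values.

9 -2 14
-1 -6 -2

Output[0,0]: The receptive field on the input at this output position is [8 5 -9 / -2 8 6]. Elementwise product with the kernel and sum: 5·1 + -2·1 + 6·1.
Output[0,1]: The receptive field on the input at this output position is [-9 -9 -8 / 6 7 1]. Elementwise product with the kernel and sum: -9·1 + 6·1 + 1·1.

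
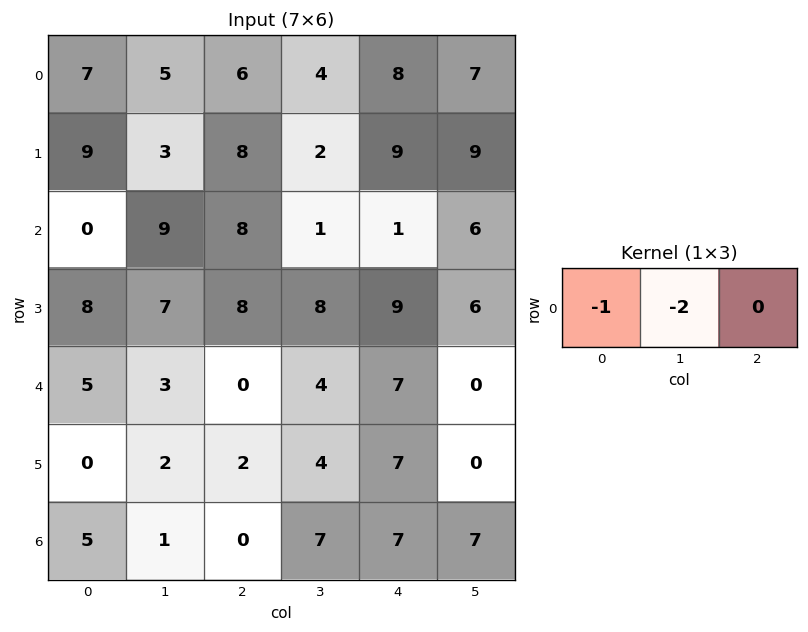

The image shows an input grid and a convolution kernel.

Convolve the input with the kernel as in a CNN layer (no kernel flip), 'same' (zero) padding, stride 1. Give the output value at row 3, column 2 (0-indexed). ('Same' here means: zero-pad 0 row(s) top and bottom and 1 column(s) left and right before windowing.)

The receptive field on the zero-padded input at this output position is [7 8 8]. Elementwise product with the kernel and sum: 7·-1 + 8·-2.

-23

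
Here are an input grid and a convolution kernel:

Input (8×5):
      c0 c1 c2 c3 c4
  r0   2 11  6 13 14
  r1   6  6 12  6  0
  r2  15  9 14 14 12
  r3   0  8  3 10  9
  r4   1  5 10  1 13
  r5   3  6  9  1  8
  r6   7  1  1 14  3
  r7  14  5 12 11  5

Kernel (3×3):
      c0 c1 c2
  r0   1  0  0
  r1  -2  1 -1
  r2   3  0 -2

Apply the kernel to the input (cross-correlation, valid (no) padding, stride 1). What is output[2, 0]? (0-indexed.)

The receptive field on the input at this output position is [15 9 14 / 0 8 3 / 1 5 10]. Elementwise product with the kernel and sum: 15·1 + 0·-2 + 8·1 + 3·-1 + 1·3 + 10·-2.

3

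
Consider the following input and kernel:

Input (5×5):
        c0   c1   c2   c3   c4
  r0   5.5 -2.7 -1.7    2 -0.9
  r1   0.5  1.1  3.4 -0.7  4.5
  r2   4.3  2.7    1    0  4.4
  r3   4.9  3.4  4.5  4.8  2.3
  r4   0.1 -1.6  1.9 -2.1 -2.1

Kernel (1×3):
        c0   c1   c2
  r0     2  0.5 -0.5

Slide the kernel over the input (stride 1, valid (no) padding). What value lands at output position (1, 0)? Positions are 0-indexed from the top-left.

The receptive field on the input at this output position is [0.5 1.1 3.4]. Elementwise product with the kernel and sum: 0.5·2 + 1.1·0.5 + 3.4·-0.5.

-0.15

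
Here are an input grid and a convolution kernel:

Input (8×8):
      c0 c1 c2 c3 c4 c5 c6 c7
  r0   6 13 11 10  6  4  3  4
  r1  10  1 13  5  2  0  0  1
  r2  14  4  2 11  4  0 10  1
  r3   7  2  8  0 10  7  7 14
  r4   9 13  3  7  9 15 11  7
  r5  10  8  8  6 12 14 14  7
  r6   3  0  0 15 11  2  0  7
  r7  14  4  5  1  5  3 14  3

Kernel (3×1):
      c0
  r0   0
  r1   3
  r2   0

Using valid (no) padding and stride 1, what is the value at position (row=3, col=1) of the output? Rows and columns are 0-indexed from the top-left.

39

The receptive field on the input at this output position is [2 / 13 / 8]. Elementwise product with the kernel and sum: 13·3.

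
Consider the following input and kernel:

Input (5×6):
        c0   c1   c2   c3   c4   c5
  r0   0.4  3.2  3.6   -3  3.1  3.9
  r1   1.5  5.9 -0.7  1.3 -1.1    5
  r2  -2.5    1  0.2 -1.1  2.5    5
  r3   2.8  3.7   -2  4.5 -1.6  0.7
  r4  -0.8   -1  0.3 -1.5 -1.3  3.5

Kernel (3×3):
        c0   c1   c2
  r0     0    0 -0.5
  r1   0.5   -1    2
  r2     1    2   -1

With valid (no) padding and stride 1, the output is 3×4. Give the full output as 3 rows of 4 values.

-9.05 10.25 -9.9 8.7
10.7 -7.35 15.35 5.05
-9.5 14.5 -11.35 -4.85

Output[0,0]: The receptive field on the input at this output position is [0.4 3.2 3.6 / 1.5 5.9 -0.7 / -2.5 1 0.2]. Elementwise product with the kernel and sum: 3.6·-0.5 + 1.5·0.5 + 5.9·-1 + -0.7·2 + -2.5·1 + 1·2 + 0.2·-1.
Output[0,1]: The receptive field on the input at this output position is [3.2 3.6 -3 / 5.9 -0.7 1.3 / 1 0.2 -1.1]. Elementwise product with the kernel and sum: -3·-0.5 + 5.9·0.5 + -0.7·-1 + 1.3·2 + 1·1 + 0.2·2 + -1.1·-1.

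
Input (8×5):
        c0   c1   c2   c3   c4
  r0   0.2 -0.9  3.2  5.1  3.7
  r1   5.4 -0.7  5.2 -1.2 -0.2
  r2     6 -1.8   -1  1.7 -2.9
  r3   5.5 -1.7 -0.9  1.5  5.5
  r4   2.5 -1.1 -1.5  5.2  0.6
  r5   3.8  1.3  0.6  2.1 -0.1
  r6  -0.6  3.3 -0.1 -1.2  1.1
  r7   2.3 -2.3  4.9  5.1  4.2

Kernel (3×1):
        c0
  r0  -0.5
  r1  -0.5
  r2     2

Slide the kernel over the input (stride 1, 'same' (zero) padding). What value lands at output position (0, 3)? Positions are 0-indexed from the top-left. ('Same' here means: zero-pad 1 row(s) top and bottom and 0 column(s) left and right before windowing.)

The receptive field on the zero-padded input at this output position is [0 / 5.1 / -1.2]. Elementwise product with the kernel and sum: 0·-0.5 + 5.1·-0.5 + -1.2·2.

-4.95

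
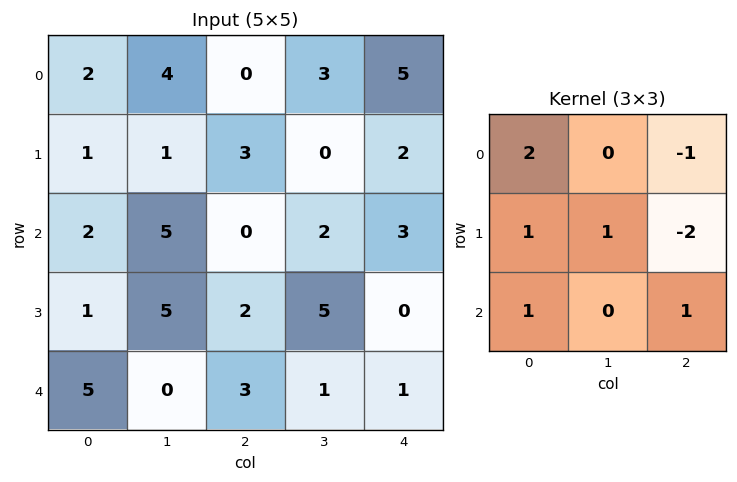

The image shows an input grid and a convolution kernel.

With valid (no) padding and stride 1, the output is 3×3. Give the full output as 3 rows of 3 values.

Output[0,0]: The receptive field on the input at this output position is [2 4 0 / 1 1 3 / 2 5 0]. Elementwise product with the kernel and sum: 2·2 + 0·-1 + 1·1 + 1·1 + 3·-2 + 2·1 + 0·1.

2 16 -3
9 13 2
14 6 8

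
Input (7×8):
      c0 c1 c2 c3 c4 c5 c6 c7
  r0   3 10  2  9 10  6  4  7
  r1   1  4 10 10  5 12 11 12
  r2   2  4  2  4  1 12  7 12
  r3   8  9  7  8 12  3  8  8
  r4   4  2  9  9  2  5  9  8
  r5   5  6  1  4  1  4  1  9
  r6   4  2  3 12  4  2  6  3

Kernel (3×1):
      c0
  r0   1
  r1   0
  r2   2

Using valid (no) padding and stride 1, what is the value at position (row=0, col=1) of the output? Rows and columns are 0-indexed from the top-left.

18

The receptive field on the input at this output position is [10 / 4 / 4]. Elementwise product with the kernel and sum: 10·1 + 4·2.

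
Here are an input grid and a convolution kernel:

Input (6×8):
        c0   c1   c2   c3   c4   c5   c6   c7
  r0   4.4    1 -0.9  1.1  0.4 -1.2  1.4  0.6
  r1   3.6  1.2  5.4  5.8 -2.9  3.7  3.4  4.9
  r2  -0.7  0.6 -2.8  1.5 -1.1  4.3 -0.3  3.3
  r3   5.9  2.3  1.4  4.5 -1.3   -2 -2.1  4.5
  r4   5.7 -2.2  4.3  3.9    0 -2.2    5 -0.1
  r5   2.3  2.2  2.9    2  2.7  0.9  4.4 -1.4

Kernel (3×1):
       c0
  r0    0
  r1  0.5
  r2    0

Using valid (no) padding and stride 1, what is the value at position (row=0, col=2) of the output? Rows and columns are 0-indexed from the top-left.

The receptive field on the input at this output position is [-0.9 / 5.4 / -2.8]. Elementwise product with the kernel and sum: 5.4·0.5.

2.7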